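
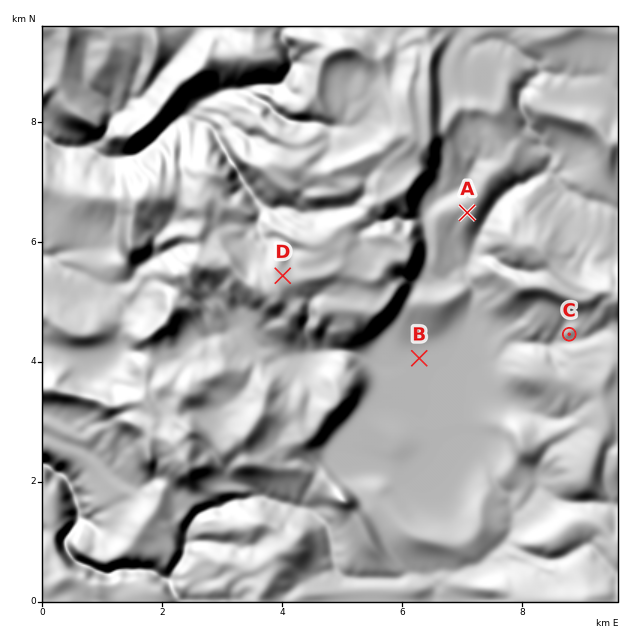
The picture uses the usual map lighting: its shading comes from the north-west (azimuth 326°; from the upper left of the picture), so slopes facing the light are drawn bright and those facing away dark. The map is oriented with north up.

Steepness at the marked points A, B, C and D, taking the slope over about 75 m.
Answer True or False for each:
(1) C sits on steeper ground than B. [True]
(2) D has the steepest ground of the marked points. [False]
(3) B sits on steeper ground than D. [False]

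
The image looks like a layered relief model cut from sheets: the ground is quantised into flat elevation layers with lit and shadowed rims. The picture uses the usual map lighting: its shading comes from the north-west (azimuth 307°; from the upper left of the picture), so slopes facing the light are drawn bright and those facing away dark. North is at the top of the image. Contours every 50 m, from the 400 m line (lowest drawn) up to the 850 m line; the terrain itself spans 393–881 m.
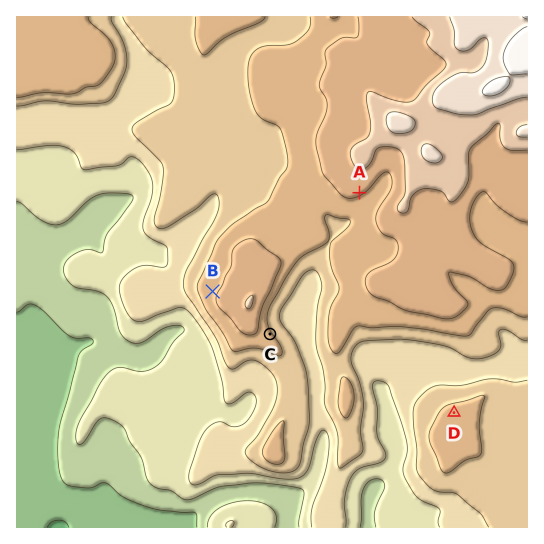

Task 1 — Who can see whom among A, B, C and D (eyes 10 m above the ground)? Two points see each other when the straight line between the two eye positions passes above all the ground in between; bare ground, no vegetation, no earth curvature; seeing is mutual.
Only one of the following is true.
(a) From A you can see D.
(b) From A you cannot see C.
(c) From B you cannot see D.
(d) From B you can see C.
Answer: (c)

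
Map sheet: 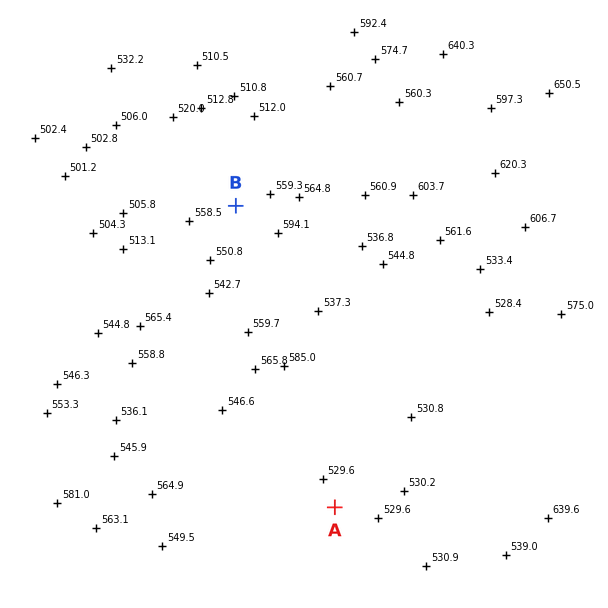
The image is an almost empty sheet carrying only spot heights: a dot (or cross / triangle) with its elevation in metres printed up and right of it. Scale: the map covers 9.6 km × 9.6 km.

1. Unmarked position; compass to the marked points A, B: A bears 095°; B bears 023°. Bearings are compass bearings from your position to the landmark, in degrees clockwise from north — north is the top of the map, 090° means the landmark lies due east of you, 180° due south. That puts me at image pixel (116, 488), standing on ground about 560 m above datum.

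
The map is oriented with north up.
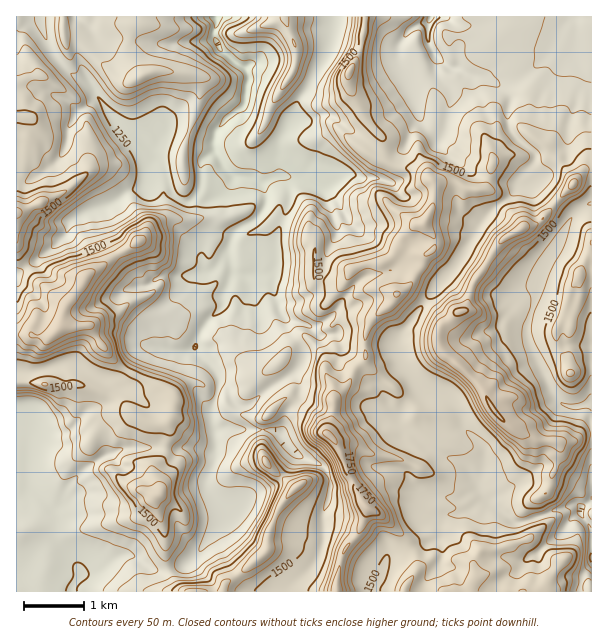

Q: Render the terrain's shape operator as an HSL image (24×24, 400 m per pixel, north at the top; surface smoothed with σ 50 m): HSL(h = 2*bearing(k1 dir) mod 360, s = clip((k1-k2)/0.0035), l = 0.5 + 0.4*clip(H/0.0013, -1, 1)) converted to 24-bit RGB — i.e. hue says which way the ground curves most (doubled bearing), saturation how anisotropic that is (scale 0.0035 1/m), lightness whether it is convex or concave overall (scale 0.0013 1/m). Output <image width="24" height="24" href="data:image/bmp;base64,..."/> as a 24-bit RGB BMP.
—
<image width="24" height="24" href="data:image/bmp;base64,Qk32BgAAAAAAADYAAAAoAAAAGAAAABgAAAABABgAAAAAAMAGAAATCwAAEwsAAAAAAAAAAAAAfnuHjop9ZXOJWJCWgZKtUH+2Kf+Llj3196fm3C9zPm09X4JuIEp9//DMODNoOm+I5qmTQZGmtlqJt3d5QbG2hne63ZZ1C/xsb4FtjoN2dmhrenlfaHhBdjhHrNlOGFA1Nng13IPV9bPPVHyZIEhg/9rMKVtSUXFvb7xJTzebZ3K5036nzVWWElojsMzyjRj/jYSmbXCTi2qmo3K1rWmsUZB/7ONfLMmjSnVfHUxM/d7OT1ZtNlaCSqkz/4CCFcRiQJG7V318Tq5fjpBFVqkr+pnKCXxBwQCHgXxvgGhsYmx3X42MijFR0+WWVO66azfGd2d/PWdk7TEq3YFJJ4JxSSFg2//MZ17pXUZqf4Zwdolnf3dhlT+X/4A0WdUAAVtGhW+Flmx4UoNpgC1znu/vkti14o6GHio/n1mEajM2DGQQzOT/poH/AB68gfJjlkFzfUleX6x+c4yDc2V+XYNcQIo088W5I1KTcHWFZ2ecxViSCt5oiqoVyMxOz4NCcinRNlKCjFjmzP/cKwgUMwAB3v/MTBZ7Q5Ljaafbn02Bi2hyZmJ+dzNLZ7Q46MhvFz5odXaAZ0lvjbFovGe3omhXdaBNxbJhPrmPNUJ8FmESqW4AOgtU0tj50/jZRU6maj1FfFlRfot0hG6OWBtBgOuNouzhnb3sjz3/Zlw+bTQjZbpKaYhTkbeua1mf2c+kQC2eXj+nKoXP+tH4EH+nnbIj79pfTCw/fGdZcqqbdnaeaCxvc+yZhuGHQtJTRyMbbkodQUX/w/D8hJzFXIGzg3dQgr3Myu/jsR/UKTaetoODH4EnlC3FMpe296SbTkiVcdC8b0SRajszXRhAy/nWfdvFvziehw1lJuBRZ1YZN1MKVjwj1p4sT//WmHcvaUYukFVOgDqCgKyRuovFOJehT+t1dTWg7qGTQECCfCt42GK3z/zvWJ1lnkVPYyZhXNWuqlPoa2/o9MzzKFyszf/KMxc6clxNnJBgN3aFhLOkdpaAWWh3zWrPFs1ubisk8dSCKDk+JzV+9PfUbHoyhpI4gVRnTTR5u816o4421i3awTuAIvdH63SuyyThQYJffJOchGuqRZpzkH9sVJxyjxlM4nk+K5ag23lh6oWkBz0zcV3j99TqZbboX02KSGSBw3FrtDpNQBSkZpTT8KesQGonHHAn9kyoO5iki3J/WlKRkYJsTFGFqkGqgcRQ4EWaJ8rB5dyg2HnrCC8j8Hs+kU8XTW9dZHR9Uz+i3VNeAbgeK2bNurbg+9D0lUGVdZc1HZ9SVIBuYZZaj4BrXGp6QT18beRemJ7jdE/ywrk3yF1SJpo5EE1F/8zUQ3tnS3ZkM2x56YOWsdqBBywTU3w0WJpg+rb81+L0QTihVm1wU5hmnnOKYWmAQDauy+qoIoFqXEgu1lx9okdR7OCxHktzIl/Z/sznMpE9LmVZzdNR6YWPJ5YdDkQXSmY1MXtD99bHuEXqhHLUpX3QQLvQbFO1Jn6X7e/GWhRqjVJLM6IvkpTs36l/cUt/GlA5Vthg+sz/Ez3sJKpOtTPi/s3+sVLkKWcsK44kTk4elj8US5MiWnlKp4JhckmrO6yKrGQhLjSZk5vhffrkZBg17M91ZTfPiKbiEYs6SUwh/3GwENCGdIxFLmMw3YWmq5Lce6/LSlF7zk59LtrQnFGGinhTaY1cfnVdfW5hWkcnXlEGascAM9nfyPHlnBev3FxBf0mJSIB/I4VX/2rCn415T66NQoymnciRiDKEdGZ+TcSC0JM8QTmSy3WpS5NhhWOeomOpfDTMleXUf71qK+JFUBctg05zmsiBmVnKmBvPcbmlXp1ciLKbsKx7Hq6yw0FGdTg9cINsTGFs46+AGl1QPkWg8KKOOGZkgCpl3Lork9Fqc6uGTzyJmk6BXYiimb53nyG/e7uVlmZuXJOGlqJlpUU/LuyeTgk2z7VrQ2I5V2A/2slgSo1sDEpW9qOrHJSDPz+705qCi9eWaWSSakZzlJ99UYJplKFskEWAmZlyjI12b4VntmmnfOXkWxAuOpbLmajW0rvwn7TnutbpztLvJwFoNI5w/9LMBTJA/M/WSsZkaU1ug2qHWp+ymF9OhoJbc4lthI5qfX1xg3VzgtNzVwZFU+jGcq6agZplZoM5Z3sujKMqMwAWrKQjGzEf6/uyJD17FVdF/7aNOk5kl8uAiwiPfaWSg4OLfoR9gYR5eYJ1fIJ4nXpDhRvgRJrLhGSBmoJyrnaSbMiUkfU+ACSE/1X0n1Tzte6cST5xHCtO/uvNRUCrNvMJACearF55eoR9iH19h4KAdYiIhHOH"/>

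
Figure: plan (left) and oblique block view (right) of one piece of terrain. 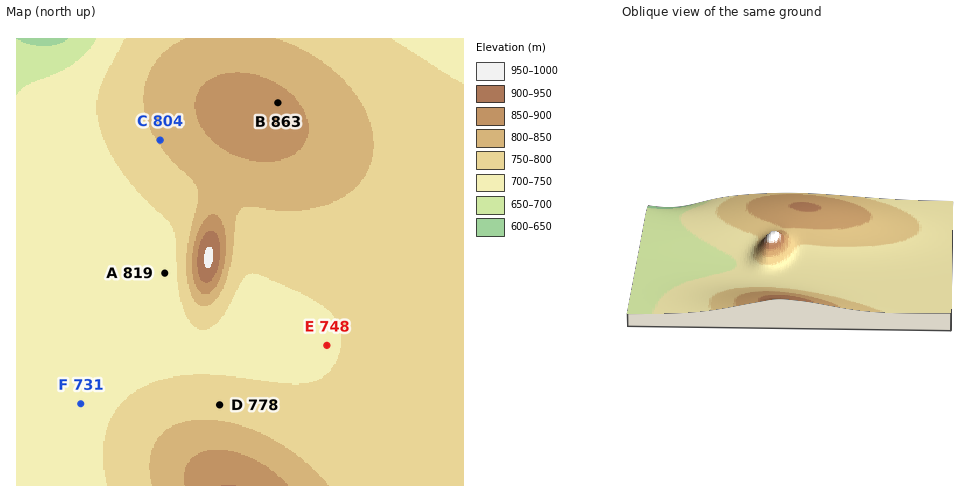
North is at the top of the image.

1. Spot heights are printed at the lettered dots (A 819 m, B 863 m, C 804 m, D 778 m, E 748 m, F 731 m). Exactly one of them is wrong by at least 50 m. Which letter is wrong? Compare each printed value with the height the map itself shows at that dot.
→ A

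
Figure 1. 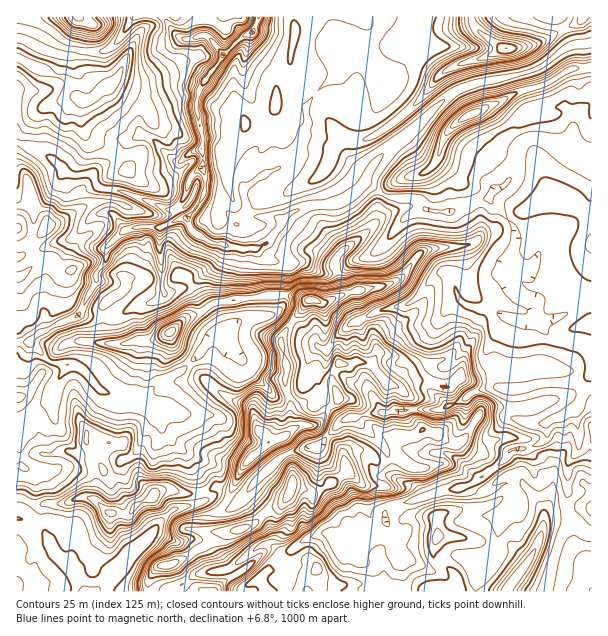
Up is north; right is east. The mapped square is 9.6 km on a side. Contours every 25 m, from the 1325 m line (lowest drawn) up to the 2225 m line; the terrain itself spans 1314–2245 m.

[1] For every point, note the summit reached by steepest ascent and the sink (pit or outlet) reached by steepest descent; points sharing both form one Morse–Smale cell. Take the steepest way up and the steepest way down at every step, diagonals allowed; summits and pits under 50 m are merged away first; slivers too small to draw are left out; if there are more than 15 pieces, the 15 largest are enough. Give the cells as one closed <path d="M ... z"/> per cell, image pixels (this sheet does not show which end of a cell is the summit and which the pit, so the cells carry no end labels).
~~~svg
<path d="M446 272l-9 4-26 26-10 5-21 3-29 14-15 14-10 12 0 12-7 13-1 8 6 10 1 9 16 18 3 0-26 26-19 4-20 8-23 22-14 18-12 12-8-2-9-9-6 0-37 13 15 17 33 4-13 13 3 3 6 21-2 2-18 4-15 10-3 6 90 0-6-14 10-9 6-11 6-5 8-1 15-12 15-6 10 1 14 15 12 3 17 17 1 22 30 0-2-31-8-9 0-12-9-19 1-11 4-4 9-2 6 0 39-14 15-2 15-6 26-18 12-14 10 0 18-6 7-9-1-10 5-5 12-4 10-7 3 1 2 18 0 21-10 15-2 46 8 18 2 20-5 3-3 6-2 18-6 16 32 0 0-288-5-1-36 18-29 2-16-4-12-10-15 0-12-2-7-6-8-22z"/><path d="M591 16l-201 0-2 5-7 5-1-10-120 0-7 16-13 6-17 16-24 36-3 20 8 28 0 56 15 5 12 17 15 0-2-27 19-14 5 10 6 30 7 5 10-8 15-6 26-1 10-3 11-6 13-13 4-13 17-20 24-18 42-40 21-8 41-8 19-6 14-8 21-16 22-3z"/><path d="M201 169l-9 7-8 22-10 12-7 0-48-20-4 2-3 21 14 17-20 18 0 12-10 15 0 9-16 27 3 3 13 4 17 0 24-12 16-4 12-8 20-6 28-20 7-8 3-11 4-3 23 3 0 68 19-1 9-4 5-7 4-41 15-2 18 10 19-1 12-9 21-8 13-11 19-25 22-9-9-10-27-1-24-16-13 14-11 6-10 3-26 1-15 6-10 8-7-5-6-30-5-10-19 14 3 26-13 2-8-7-7-11-15-5 1-20z"/><path d="M164 16l-29 0-15 23-9 9-10 4-15 0-24-4-27-16-18-4-1 113 34 16 15 15 6 3 22-1 14-11 21-23 13-6 15 8 20 20 4 0 11-10 10-2 3-12-5-13-3-23 6-18 14-16 7-14-17-18-12 2-15-1-7-7z"/><path d="M279 313l-19 5-11 0-33 13-6 5-11 18-16 16-16 8-21 16-12 2 20 21 10 17 22 19 2 11 10 12 4 22 2 2 9-1 12 11 9-4 22-26 23-22 20-8 19-4 26-26-3 0-16-18-1-9-6-10 1-8 7-13 0-12-6-2-15-12-11-12z"/><path d="M591 43l-22 3-21 16-14 8-19 6-41 8-21 8-77 69-10 21 20 14 15 3 16 0 9 11 23 2 13-7 8 0 7-5 9-1 11-11 7-2 10-12 4-25 4-6 6-5 18 2 45 22z"/><path d="M488 198l-18 7-8 0-13 7-20-2-15 2-12 9-24 29-12 8-15 4-12 9-19 1-18-10-15 2-4 41-7 7 18 12 11 12 15 12 7 1 9-11 15-14 29-14 21-3 10-5 26-26 9-4 6 6 8 22 7 6 12 2 15 0 12 10 16 4 15-2-2-15-14-9-10-9-6-12 0-8 6-7 5-17-2-16z"/><path d="M227 246l-3 0-7 18-32 24-20 6-12 8-16 4-24 12-17 0-16-5-8 6-33 13-9 10 18 19 27 5 6 2 16 19 8 5 17 5 24-3 21-16 16-8 16-16 13-20 21-10 15-5 4-4-4-27 2-39z"/><path d="M17 142l-1 199 14 1 9-10 33-13 8-7 6-15 10-13 0-9 10-15 0-12 20-18-14-17 4-23-15-2-5-5-4-9-21 1-6-3-15-15z"/><path d="M537 138l-9 0-6 5-5 12 0 10-3 9-10 12-7 2-9 10 16 15 12 18 0 12-5 17-6 7 0 8 6 12 10 9 14 9 1 13 4 4 5 0 47-20 0-140z"/><path d="M29 342l-13 0 0 155 10 3 8-12 0-9-5-10 25 1 5-2 12 0 10 4 11 0 9 6 9 2 5-6 6-13 10-4 5-5 18-35-20-21-12 1-23-7-18-22-6-2-27-5z"/><path d="M575 409l-12 7-12 4-5 5 1 10-7 9-18 6-10 0-12 14-24 16 0 6 6 6 10-2 15-8 7 10 0 6-14 23-4 30-18 16-1 25 83-1 6-16 2-18 3-6 5-3-2-20-8-18 2-46 10-15 0-21z"/><path d="M476 481l-17 7-15 2-39 14-6 0-9 2-4 4-1 11 9 19 0 12 8 9 1 26 2 5 71-1 2-24 18-16 4-30 14-23 0-6-7-10-15 8-10 2-6-6z"/><path d="M155 420l-9 9-10 23-5 5-10 4-6 13-5 6-9-2-9-6-11 0-10-4-12 0-5 2-25-1 5 10 0 9-8 12 6 4 10 1 23-1 15-6 9 0 7 2 12 12 8 2 13 0 9-10 15-8 17 16 3-2 28-8 3-2-4-15-2-9-10-12-2-11-22-19z"/><path d="M153 496l-15 8-9 10-21-2-12-12-7-2-9 0-15 6-23 1-6 0-9-5-8 18 11 10 14 4 8 19 22 19 10 20 2 2 9 0 13-13 2-6 40-36 7-12 12-12z"/>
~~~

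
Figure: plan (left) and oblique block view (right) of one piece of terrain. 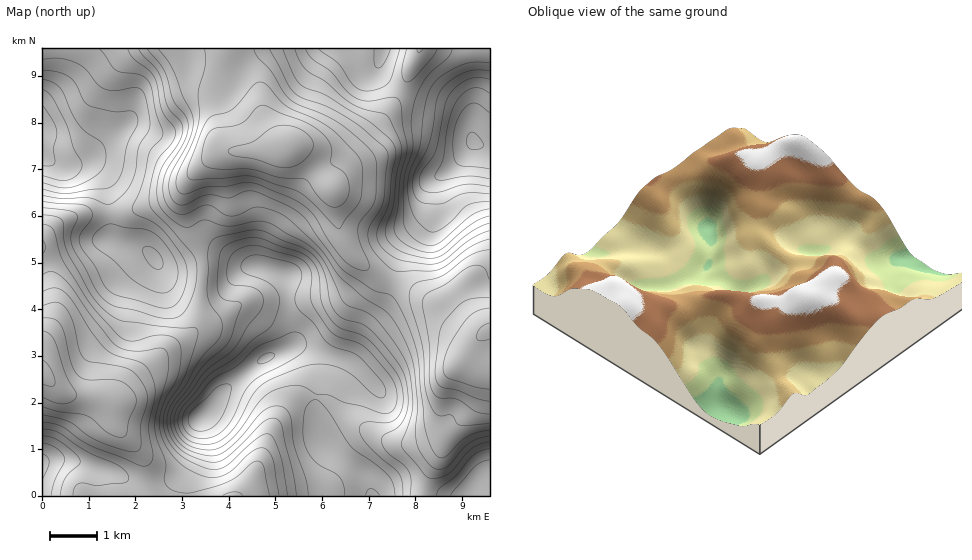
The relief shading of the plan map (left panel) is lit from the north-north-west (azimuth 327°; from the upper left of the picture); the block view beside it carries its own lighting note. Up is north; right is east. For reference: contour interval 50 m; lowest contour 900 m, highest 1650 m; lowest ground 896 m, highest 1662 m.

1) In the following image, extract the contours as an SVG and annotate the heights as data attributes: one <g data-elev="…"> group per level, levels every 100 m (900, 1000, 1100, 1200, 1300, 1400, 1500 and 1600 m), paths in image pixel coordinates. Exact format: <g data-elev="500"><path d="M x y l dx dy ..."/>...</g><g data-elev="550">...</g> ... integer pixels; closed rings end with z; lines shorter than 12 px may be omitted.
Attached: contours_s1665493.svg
<g data-elev="900"><path d="M471 149l-4-3-1-5 2-7 4-2 6 4 6 9-4 4z"/></g><g data-elev="1000"><path d="M200 431l-6-1-4-5-2-5 2-7 26-26 7-3 7 1 1 3-1 7-9 23-9 10z"/><path d="M260 364l-2-3 4-6 7-2 5 1 0 3-3 3z"/><path d="M489 179l-21-3-28 4-4-1-1-2 8-18 5-36 9-22 8-9 8-4 8 0 8 5"/><path d="M43 89l9 7 11 21 5 12 5 19 8 13 1 4-5 10-9 5-9 0-16-4"/></g><g data-elev="1100"><path d="M365 495l3-5 2-2 5 2 5 5"/><path d="M201 444l-11-3-9-8-3-11 2-12 28-34 26-17 19-19 17-13 5-8 4-13 0-9-4-8-10-8-21-8-3-5 1-6 6-5 9-2 38 9 4 4 3 6-1 7-6 16 0 6 3 6 15 14 10 15 5 6 7 3 19 6 8 6 20 23 4 7-1 6-3 3-6-2-23-21-15-8-17-3-16 2-30 12-13 7-9 10-14 26-11 14-13 8z"/><path d="M157 269l-6-3-6-7-2-7 2-5 4-1 4 2 8 8 2 6 0 4-3 3z"/><path d="M489 194l-23-1-8 2-15 8-17 1-5-2-5-4-3-6-1-8 3-13 15-29 6-41 5-12 10-9 14-8 12-2 12 1"/><path d="M43 70l16 2 11 6 6 7 8 16 5 5 25 6 18-1 5 4 1 6-2 6-9 18-6 28-3 7-5 6-7 3-16 1-23 4-9-1-15-4"/></g><g data-elev="1200"><path d="M308 495l-2-16-12-35-3-27-3-6-5-4-9-1-10 4-30 34-11 8-8 4-14-2-15-5-9-9-6-12 0-12 5-12 12-15 14-22 23-20 7-11 9-32-2-2-14-2-6-5-2-11 1-21 2-9 3-6 6-5 12-4 10-2 10 1 38 14 10 5 5 6 4 7 3 32 10 17 9 9 19 6 9 5 10 11 18 23 5 9 2 13 0 11-4 9-4 5-6 2-24 0-5 3-1 5 3 7 6 8 31 28 3 8 1 14"/><path d="M451 495l24-29 7-4 7-2"/><path d="M489 209l-9 2-8 4-30 26-9 4-8 0-8-4-9-8-4-8-1-41 2-12 8-24-2-27 3-19 5-11 6-12 7-8 16-13 4-9"/><path d="M99 49l16 21 6 2 21 4 6 4 3 7 4 23 7 20 1 5-14 17-6 30-11 28 4 4 15 7 11 8 22 30 3 9 0 10-3 12-5 11-7 6-9 1-45-12-8-4-6-7-9-18-12-17-3-7 0-9 12-16 0-5-1-3-4-4-6-2-38-3"/><path d="M400 49l-8 26-3 7-9 6-13 3-7-1-6-4-16-22-19-15"/></g><g data-elev="1300"><path d="M287 495l-7-39-6-17-5-5-5 0-6 3-29 27-11 5-10 0-14-6-11-6-9-7-5-8-4-10-2-9 1-8 5-13 12-17 5-11 11-35 0-9-3-2-18 0-52-7-7-2-8-5-9-8-8-10-23-41-5-13 0-17-2-5-6-3-13-2"/><path d="M43 443l14 5 5 5 3 5-2 6-9 17-3 14"/><path d="M489 223l-17 8-27 22-9 5-10 0-16-3-9-4-9-5-5-7-2-8 8-25 3-30 6-26-2-10-10-20-6-6-19-5-13-5-26-22-17-10-9-10-5-13"/><path d="M138 49l4 5 16 18 4 9 5 25 13 15 3 6-3 13-17 25-5 14-1 20 3 7 5 7 12 10 9 4 5 0 9-6 5-1 23 6 27-5 12 1 38 21 12 9 9 14 18 36 5 4 18 6 8 6 18 22 12 20 5 16 3 30-3 12-9 27 3 6 22 25 9 2 11-3 7-5 18-21 8-4 10-3"/></g><g data-elev="1400"><path d="M269 495l-5-28-2-4-4-2-7 2-18 16-19 8-27 6-11-2-8-4-4-7 1-18-8-24-2-13 2-14 11-37 1-14-2-8-5-4-27 3-10-1-8-4-6-6-18-22-28-38-12-8-5 0-5 3"/><path d="M43 429l9 1 7 3 28 19 33 14 8 10 0 5-5 2-26 3-14-3-4 1-5 4-1 7"/><path d="M43 253l2-6-2-7"/><path d="M489 239l-18 8-25 19-9 4-39 1-5-1-5-4-15-16-4-8-1-7 2-9 10-16 4-10 4-42-1-8-25-22-15-11-19-10-25-9-8-5-7-8-19-36"/><path d="M158 49l15 21 10 26 9 17 1 7 0 9-4 11-19 38-1 13 4 10 5 3 6 1 22-10 7 0 16 3 14-6 8-1 32 12 15 9 9 8 10 16 25 34 31 20 17 5 8 10 11 22 8 24 8 76 5 17 6 11 4 3 5-1 21-20 11-4 12-3"/></g><g data-elev="1500"><path d="M43 415l26 7 19 14 14 7 23 8 11 1 3-2 2-4 0-22 7-25-1-7-4-7-6-9-6-6-10-3-32-5-6-4-4-10-7-29-8-13-9-4-12 4"/><path d="M489 280l-3-10-4-3-5-2-6 1-8 4-18 14-18 10-3 3-2 6 7 43 1 35 3 12 6 5 18 1 18 12 14 3"/><path d="M337 228l3 0 20-27 2-8 1-22-2-8-3-7-24-25-16-11-32-14-18-20-7-4-7 3-22 25-19 6-5 3-6 10-13 36-2 8 2 5 6 2 55-4 42 13 8 4 9 6z"/></g><g data-elev="1600"><path d="M43 397l12 6 9 1 9-3 4-6-11-21-12-34-4-6-7-3"/><path d="M489 308l-14 4-10 10-16 25-5 12-1 9 2 7 4 4 26 8 14 2"/><path d="M281 168l10-1 8-3 8-7 6-8 0-6-3-6-6-6-7-3-12-3-10 2-21 14-21 6-5 3 1 4 5 2 21 3z"/></g>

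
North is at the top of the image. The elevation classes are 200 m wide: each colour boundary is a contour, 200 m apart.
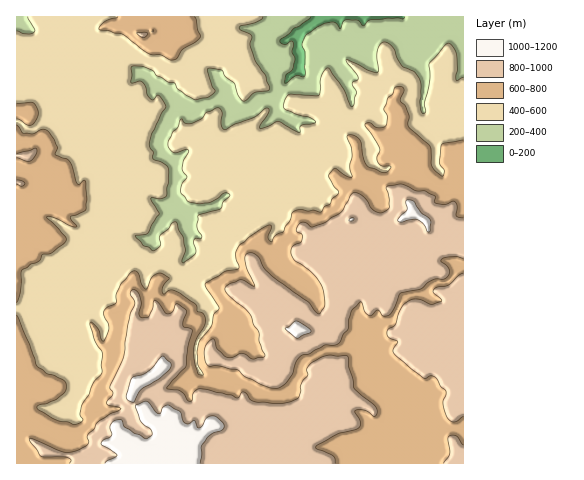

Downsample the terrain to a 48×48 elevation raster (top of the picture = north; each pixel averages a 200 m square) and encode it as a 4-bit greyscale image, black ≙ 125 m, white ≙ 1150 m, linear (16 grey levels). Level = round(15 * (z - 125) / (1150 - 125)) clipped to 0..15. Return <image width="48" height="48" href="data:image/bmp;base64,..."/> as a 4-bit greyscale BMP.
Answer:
<image width="48" height="48" href="data:image/bmp;base64,Qk32BAAAAAAAAHYAAAAoAAAAMAAAADAAAAABAAQAAAAAAIAEAAATCwAAEwsAABAAAAAAAAAAAAAAABEREQAiIiIAMzMzAERERABVVVUAZmZmAHd3dwCIiIgAmZmZAKqqqgC7u7sAzMzMAN3d3QDu7u4A////AJiZmqu83u7u/+3Lu7u6qquqqZmZmZmaqomqqavM3u7u7+3Lu7u7uqqqmZmZmZmZqoqpmIq97u3e7+7cvMzMu7qqmZmZmZmaqpmZiIms3dze7u3dzMzMzMu6qqmZmZmaqoiId3ib3b3u7d3dzMzMy7u7qqqpmZmaqoh3dneJq83d3czMy7zMzMu7uqqqmZmaqod3dmeJq93MzKvMu7qqqru7uqqpmZqaqpiHd2eJrNy7upu6qqiIiau7uqqZmZqqqpiId2Z5rN3bqYmIiImrqau7uqmZmaqqqph3d2Z4rN3duoeIiKu7upq7uqmZmqqqqoh3ZmZnm83d25eaqru7u5q7uqmZmqqqqod2ZmZ3iszNzJiqqqqqu6mqqpmZqqqrqodmVVZ3iszMzJeqmZmqvMupmZmZqqq7qodlVWZ3iczMy6eamZmrzNy7qZmaqqq6qnZVVWd3ibu8y6l5mJq83d3Lupmaqqu6qnZVVWd3iaq7u5h4iJrMzcurupqqqrqqqnZlVVZniamqmpdniavMzLqquqqqqqqqqnZlVVVmeKmZmXZnmry8y6qqy6qqqqqqqnZmVVVVaKiIdmZ4q8u8uqqry6qrqqqqqnZmVVVVZ4d4ZVZ4mqrLqZmry7u7qqqqqnZmVVVVVnZnZVZmeJu5mZq8y6u7qqqqqnd2ZVZVVVVVVVVVZ5uoiavMu6u7uqqqqoh3ZmVVRVRERERFV5qYmrvLuqu8u6qqqoiId2ZVRUREREREVomHiavMu7u8y7u7qpmZh2ZVREREREREVWeHiavMy7u8u7zLqpmId3ZVRVRERDREVVZ3aKqrzMzMzM3bu4h3d3ZlVVVEQzREVVVWZ4iJvMu7zd3Lqod4iIdlVVVEQzREREVVVmZ3m7qavNy6qoiIiIdlVVREQ0RERERVVVVmibqZvMupmZmZmHdVVEREREVUREVVVVVmeZiJu6qZiamZmHdVVVVVQ0RVVVVVVVZniHiIiZmXiZmIiGZlVVVVQ0VVVVVVVWZ3d4h3d4h3iaqYd2ZmVVVEM0VVZmZVVmZnZ3d3d3h3iKqYdmZmZVVDREVWZmZlVmVmZnZ3iIl3iYiYdmZmZVVDRVVVVVVmZlVmZ3Z4mZhnd3d3ZmZmZlVDRFVVRVVWZUVlZ2Z4mXZmZndmZmZmZmVDNERVRFVEQ0RWZWd3iGVVZnh2ZmVWZmVEMzNFMiNDNEVmZVZniGRWZndlVVVVVVVEMjMzIjIyNVVWZEVnh1RWZWZlVVVVVVVEM0VDI1MyJERFVEVnd1RWZWZVZlVVVEQzNWZTNFVTIiJFVEVmd2RWVGZlZmVVVUQ0VWVDRVVDIRJFM0VVZVNGVGZlZmZmVERFZmVEVVVDIRI0NERFVDNFVGZmVmZmVVVmd1VVVVQyIRIzNDNFQzNFVFVWZmZmVWeId2VVVVQyIRIyNDNFQyM0Q1VVVmZmZomYiIdmVVQyERIjIzI0MiMzQ0RFVVZneJqpmHdlVEMyIREiIyIjIiIjMzRVVVVneImph3dVRERDMiERERERESIiMw=="/>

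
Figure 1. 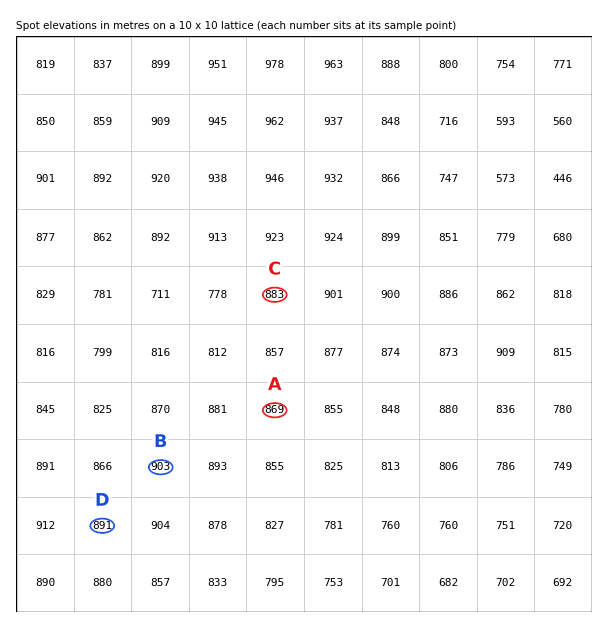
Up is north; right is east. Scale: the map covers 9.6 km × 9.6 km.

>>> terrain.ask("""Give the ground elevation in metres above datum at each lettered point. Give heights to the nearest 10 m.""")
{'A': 870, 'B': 900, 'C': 880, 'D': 890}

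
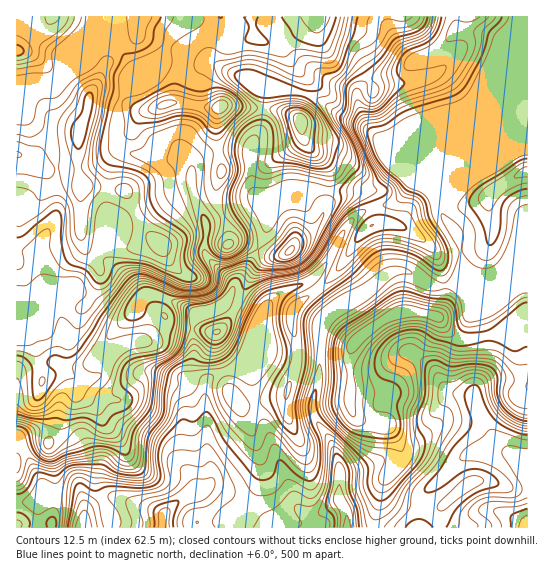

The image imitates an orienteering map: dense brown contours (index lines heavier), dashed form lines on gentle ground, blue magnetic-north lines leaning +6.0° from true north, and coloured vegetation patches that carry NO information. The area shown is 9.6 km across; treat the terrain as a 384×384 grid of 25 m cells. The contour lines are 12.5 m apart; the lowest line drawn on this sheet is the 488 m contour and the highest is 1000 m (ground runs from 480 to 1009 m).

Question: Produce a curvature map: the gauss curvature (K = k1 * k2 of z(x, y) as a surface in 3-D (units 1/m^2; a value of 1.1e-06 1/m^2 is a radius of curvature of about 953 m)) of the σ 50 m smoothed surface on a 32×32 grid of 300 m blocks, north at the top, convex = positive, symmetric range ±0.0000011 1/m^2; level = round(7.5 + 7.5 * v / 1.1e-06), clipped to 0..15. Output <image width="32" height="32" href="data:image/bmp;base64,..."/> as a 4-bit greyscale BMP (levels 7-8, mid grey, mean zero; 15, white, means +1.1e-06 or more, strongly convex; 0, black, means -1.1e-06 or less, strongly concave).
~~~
<image width="32" height="32" href="data:image/bmp;base64,Qk12AgAAAAAAAHYAAAAoAAAAIAAAACAAAAABAAQAAAAAAAACAAATCwAAEwsAABAAAAAAAAAAAAAAABEREQAiIiIAMzMzAERERABVVVUAZmZmAHd3dwCIiIgAmZmZAKqqqgC7u7sAzMzMAN3d3QDu7u4A////AIaYiIiHiHiHeHl3d4d3eHh4d4d3eHh3d3h3h3d3h4h3eHh3h3d4h3d3h3iHiIeHh4hZd4h3d4d4d4iXeId3iHdol3iJiId3d4iIh3eHeHd4iYd4d4iHd4iIhod3d3h3h5V3iHeHeIh3h4aYeYh3d3dpeHeIh4d4d4eHiId4eIeJeHeHeIh3iHeIiIh4h4eHmIh3eHhpiHeIiHh3eIeHmGeHh4d3aGd2eId3d4h2h3d3eHh3h4pnl3iHd5h4h3d3eHiHh3h4ZqiHiId4d4iGh4iIeIeIiJh2iIeIeHiHqIiId4h3iIRXN2l4d4iHeHZ4d3d4iXiYv3pnhneHd3hnd3eHd3dneGcYZ6pnh4iIh3d3d3d3d4h4n0ach4eIiId4d4iIh4d4hnh4iGeId4d4h4d4h3iHeHh3d3d4h3eIh4d4h3d3h4h3eIh3eHd2d3d4eId4h4h3h3iHiId4aId3eHd3d3h3d3iJZ3iHd3h4h3iJh3d4h3eIZ4h4mIiYeIiId4d4iHeIh2eIiHeJh4iIiIeIeHiHeIiId3ynWHeIh3iIh4eId4l1u1VoV4WniId3iHeHmHiHeGeId3d4l3iHeIh3d3aIh3d4iIh3d3iIiIh4h4iId3eIeHeHiIeIl3iHeHeHd3h3h3d4d4h3h4d4d4eIh3eHh3h4eHeIh3eJeHh3"/>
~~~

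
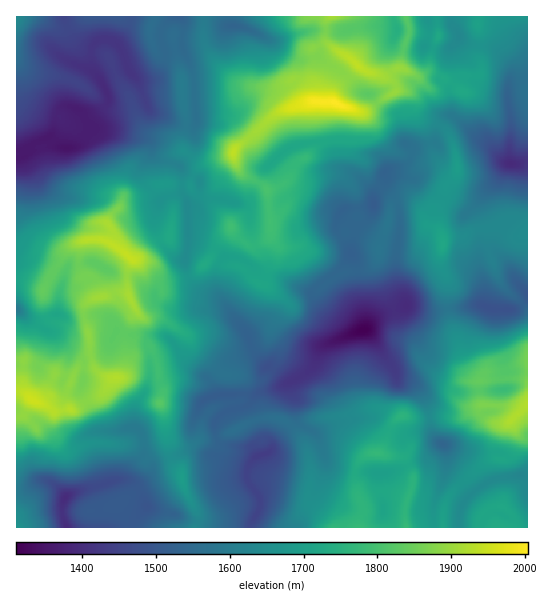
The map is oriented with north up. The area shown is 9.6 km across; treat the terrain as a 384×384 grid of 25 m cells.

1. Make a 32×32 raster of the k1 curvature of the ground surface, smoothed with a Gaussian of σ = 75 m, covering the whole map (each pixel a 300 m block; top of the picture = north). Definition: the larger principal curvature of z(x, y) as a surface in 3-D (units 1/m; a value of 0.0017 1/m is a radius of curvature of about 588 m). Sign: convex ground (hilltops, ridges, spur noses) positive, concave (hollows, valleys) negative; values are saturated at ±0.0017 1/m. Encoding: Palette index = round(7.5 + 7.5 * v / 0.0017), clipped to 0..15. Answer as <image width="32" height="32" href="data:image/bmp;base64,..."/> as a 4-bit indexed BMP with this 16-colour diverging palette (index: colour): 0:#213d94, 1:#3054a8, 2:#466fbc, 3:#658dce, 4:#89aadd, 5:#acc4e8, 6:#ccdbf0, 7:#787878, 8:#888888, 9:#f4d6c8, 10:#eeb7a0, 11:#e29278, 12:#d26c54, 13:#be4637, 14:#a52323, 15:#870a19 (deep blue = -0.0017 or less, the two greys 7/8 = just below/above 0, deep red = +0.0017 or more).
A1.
<image width="32" height="32" href="data:image/bmp;base64,Qk12AgAAAAAAAHYAAAAoAAAAIAAAACAAAAABAAQAAAAAAAACAAATCwAAEwsAABAAAAAAAAAAlD0hAKhUMAC8b0YAzo1lAN2qiQDoxKwA8NvMAHh4eACIiIgAyNb0AKC37gB4kuIAVGzSADdGvgAjI6UAGQqHAJqLuZiIjZmHqpqah9fIuYqberqYaN2Jp3uYm4jYuZu4iZeYmYn3eYiKqJuZ2YyIqZibl2ib+ImJiceMZ9qJupiIvKqrjMd5d2rHndzJiJurrLisyp68q4d9mJmpqUaZrrvKeHWPenvt7LqIfcvdz/ys3/2J74eoiqeru8/7m8y+2oie2r+IiJlnqZq3mJupWaerjO68p6u6iIeZhnqsy6nLqcecqpmIl6mZmpise63KqHjnirermYuoZ4mbyYqZnZl4+Iu726h5upmGbJmsp3ieadePumeXiJ+YiIpYu3Zov6vNzHyId5vrmneYV9uHvK26qLqdqnm6qIm7p3rLmcd42Yae+366iau7mbq62IuZie+7/quYucq63IipqfmImqma68h9iK6bqaeIqYzauYmpmt/YfJe9m6p3eYucp4mqiId4+nqZl3yLtnp6u6uZqZe9y9u7uKneubqpmJe8mZlomJm5iXu/tZymepaIr6lXeIaIm4vKz7l62quLiX+JeYiIhnmap8z9h4d5yGqeeKmZmHeMeMaYn9mZr+mrmYu5iHeamnjYmnrP//76mpnMiYib2MmI2IzdqJmnjt3Mu3mquomnmsi8uNuYjv3/qqyIqHibiMmKt5htmfx41peamIWJh3nJjIinXL2KlvjnqYipqamqyYyGiayceZf4yLmI"/>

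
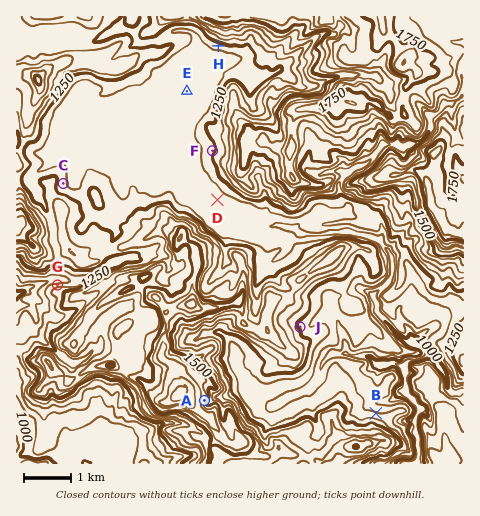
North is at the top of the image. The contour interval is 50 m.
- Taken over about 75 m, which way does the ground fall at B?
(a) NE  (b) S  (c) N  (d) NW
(c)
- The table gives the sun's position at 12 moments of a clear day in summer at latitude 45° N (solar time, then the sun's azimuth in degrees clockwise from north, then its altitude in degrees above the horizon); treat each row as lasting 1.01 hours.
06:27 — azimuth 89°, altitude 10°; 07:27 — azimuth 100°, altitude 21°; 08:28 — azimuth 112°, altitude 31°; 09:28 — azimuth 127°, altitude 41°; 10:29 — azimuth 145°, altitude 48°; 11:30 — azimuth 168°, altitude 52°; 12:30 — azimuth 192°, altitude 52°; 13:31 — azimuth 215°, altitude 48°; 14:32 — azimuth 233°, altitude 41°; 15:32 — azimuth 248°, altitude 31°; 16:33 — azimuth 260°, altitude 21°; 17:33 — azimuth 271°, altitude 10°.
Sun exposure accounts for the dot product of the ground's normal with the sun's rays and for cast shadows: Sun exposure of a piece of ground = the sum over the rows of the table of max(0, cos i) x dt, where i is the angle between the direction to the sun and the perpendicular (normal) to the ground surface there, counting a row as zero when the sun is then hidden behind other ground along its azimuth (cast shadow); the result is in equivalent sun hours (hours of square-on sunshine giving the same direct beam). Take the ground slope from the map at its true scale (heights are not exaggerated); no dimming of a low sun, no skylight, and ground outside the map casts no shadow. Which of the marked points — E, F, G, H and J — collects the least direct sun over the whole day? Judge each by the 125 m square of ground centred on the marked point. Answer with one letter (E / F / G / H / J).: G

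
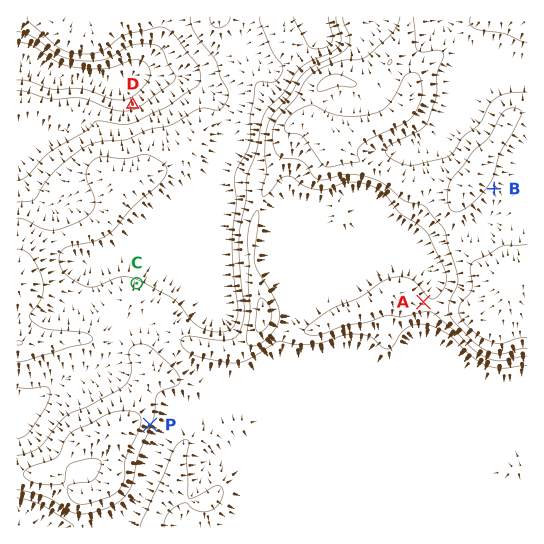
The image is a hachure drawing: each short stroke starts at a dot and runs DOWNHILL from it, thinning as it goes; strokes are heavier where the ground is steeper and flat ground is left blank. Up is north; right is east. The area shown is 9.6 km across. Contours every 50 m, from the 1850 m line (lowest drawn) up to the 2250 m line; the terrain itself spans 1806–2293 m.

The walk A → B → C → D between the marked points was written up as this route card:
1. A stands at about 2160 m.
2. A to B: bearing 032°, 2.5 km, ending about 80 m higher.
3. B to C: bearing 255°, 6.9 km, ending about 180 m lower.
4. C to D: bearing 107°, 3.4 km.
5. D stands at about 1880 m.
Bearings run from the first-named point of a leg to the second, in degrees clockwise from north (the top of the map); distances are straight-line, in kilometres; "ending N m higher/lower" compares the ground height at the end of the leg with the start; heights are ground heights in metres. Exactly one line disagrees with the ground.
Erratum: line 4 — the bearing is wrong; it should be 359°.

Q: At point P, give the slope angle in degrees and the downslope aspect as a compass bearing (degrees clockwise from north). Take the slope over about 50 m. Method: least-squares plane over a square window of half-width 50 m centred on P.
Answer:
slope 15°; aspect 109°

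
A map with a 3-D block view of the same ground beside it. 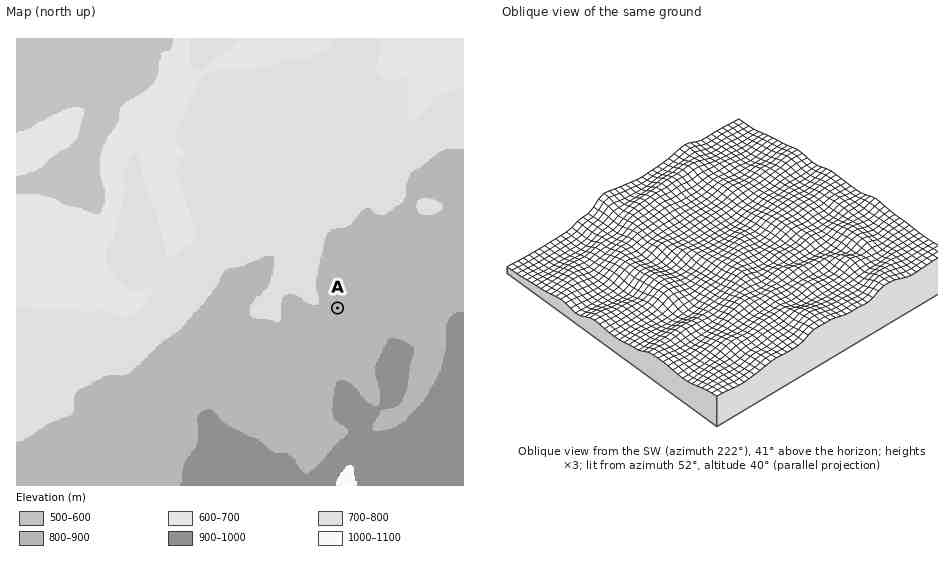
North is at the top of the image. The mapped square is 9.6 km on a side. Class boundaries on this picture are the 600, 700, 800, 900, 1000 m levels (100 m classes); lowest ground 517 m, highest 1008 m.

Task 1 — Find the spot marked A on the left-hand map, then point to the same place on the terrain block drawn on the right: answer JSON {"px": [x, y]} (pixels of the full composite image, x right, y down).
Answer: {"px": [800, 238]}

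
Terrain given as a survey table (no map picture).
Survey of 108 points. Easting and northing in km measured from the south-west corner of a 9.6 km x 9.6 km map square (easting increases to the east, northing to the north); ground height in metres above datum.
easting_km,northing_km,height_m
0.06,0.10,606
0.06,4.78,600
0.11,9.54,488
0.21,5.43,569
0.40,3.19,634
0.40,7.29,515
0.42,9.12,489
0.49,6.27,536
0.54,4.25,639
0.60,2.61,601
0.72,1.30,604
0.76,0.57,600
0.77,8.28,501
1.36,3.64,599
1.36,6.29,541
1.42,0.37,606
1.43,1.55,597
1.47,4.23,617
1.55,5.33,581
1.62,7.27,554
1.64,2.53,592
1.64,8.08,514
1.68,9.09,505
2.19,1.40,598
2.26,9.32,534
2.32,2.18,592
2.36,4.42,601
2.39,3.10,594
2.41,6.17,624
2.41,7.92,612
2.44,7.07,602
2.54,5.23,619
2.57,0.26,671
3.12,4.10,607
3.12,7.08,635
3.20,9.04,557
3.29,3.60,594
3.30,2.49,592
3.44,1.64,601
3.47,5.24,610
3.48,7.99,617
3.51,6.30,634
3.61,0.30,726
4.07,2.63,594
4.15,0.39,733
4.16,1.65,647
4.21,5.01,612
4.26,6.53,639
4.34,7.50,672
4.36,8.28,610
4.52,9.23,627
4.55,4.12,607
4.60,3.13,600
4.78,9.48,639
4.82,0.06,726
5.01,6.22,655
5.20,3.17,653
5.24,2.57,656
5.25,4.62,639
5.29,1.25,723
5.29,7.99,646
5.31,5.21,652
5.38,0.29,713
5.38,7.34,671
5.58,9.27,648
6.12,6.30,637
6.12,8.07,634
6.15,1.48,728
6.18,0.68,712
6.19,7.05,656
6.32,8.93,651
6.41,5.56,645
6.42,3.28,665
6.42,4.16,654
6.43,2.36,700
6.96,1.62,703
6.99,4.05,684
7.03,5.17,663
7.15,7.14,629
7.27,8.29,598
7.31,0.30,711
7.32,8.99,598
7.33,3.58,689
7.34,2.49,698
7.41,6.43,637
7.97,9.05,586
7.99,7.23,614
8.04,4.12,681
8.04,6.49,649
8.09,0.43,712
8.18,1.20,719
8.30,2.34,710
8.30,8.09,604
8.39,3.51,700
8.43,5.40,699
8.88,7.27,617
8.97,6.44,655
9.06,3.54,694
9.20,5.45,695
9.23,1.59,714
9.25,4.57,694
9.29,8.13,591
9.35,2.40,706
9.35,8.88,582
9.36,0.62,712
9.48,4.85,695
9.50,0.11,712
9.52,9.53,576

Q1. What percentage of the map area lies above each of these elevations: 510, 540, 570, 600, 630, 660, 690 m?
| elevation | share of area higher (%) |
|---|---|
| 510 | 97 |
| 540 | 94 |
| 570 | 90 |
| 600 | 71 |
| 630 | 51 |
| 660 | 30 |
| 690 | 19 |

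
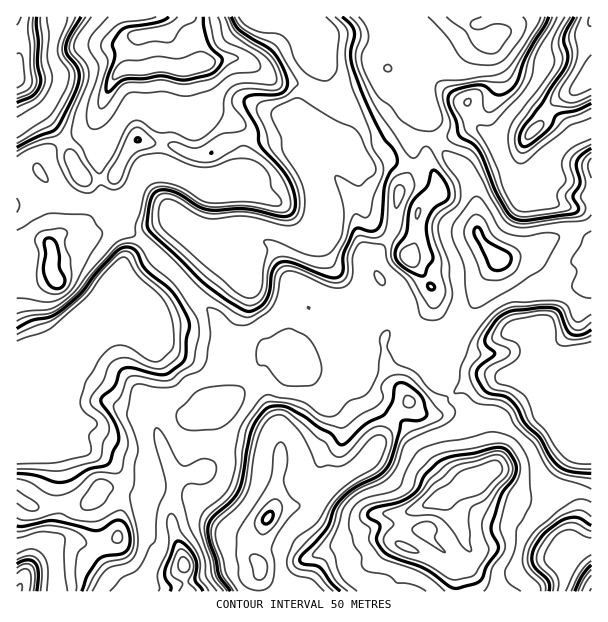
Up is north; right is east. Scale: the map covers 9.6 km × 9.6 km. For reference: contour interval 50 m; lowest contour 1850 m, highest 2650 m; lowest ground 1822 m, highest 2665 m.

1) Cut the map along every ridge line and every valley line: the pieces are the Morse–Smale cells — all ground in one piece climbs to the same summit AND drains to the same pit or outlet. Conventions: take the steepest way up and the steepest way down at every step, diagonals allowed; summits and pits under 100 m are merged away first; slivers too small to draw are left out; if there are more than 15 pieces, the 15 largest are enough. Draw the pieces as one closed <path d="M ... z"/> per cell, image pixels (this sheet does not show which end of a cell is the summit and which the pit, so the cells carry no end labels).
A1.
<path d="M384 286l0 10-5 9-14 17-7 2-1 55-27 5-22-12-11-4-15-10-12-2-8 4-9 17-14 15-15 12-12 4-7 5-3 12 2 34 2 14-12 1-18 6-4 20 0 25 12 36 0 18 4 13 70 0 2-26-6-9 0-8 16-34 11-9 15 0 15-4 21-18 28-18 18-20 16-33 15-11-17-22-7-21 0-23 5-6 6-4 8 0 0-6-4-15-14-14z"/><path d="M299 16l-111 0-1 5 5 11-4 18 6 12 0 5-21 1-8-2-10 0-8 2-25 2-8 8-16 35 0 12 5 9 0 9-5 10 2 26 5 1 10-4 12-24 10-12 28 4 24 10 14 2 39-18 25 0 11-4 18-18 7 4 35 30 10-24 1-10-3-9-15-23-12-24-1-27-9-9z"/><path d="M452 396l-23 16-9 0-10-9-3 0-13 10-16 33-18 20-28 18-21 18-15 4-15 0-11 9-16 34 0 8 6 9 0 26 136-1 1-9 12-30-2-5-9-4 0-7 8-23 37-14 16-11 15-6 16-11 0-7-6-14-3-16-7-15-8-12z"/><path d="M179 277l-29 29-7 10-9 4-17-8-13-14-4 11-10 18 0 18-5 17-8 8-21 9-7 13 0 10 13 7 11 14-1 5-12 11-6 2 29 7 24 12 14 14 1 15 3 3 18 6 9 8 16 6 3 6 4-38-17-45 7-7 44-20 6 0 7-4-2-80-8-12-22-21z"/><path d="M330 144l-14 12-9 12 11 17 4 15 0 24-7 8-18 4-37-10-20 2-6 2-16 20-5-3-7 3-6 8-20 20 10 13 22 21 10 19 15 3 44 21 12 9 2-7-3-19 2-6 15-24 6 4 18 0 21 12 8 0 8-7 14-21 0-11-12-21 0-4 18-23-18-15-8-12-9-51z"/><path d="M591 16l-195 0-4 40-4 12 18 16 20 27 11 29 22-6 14-7 7 1 15 11 29 0 17-16 5-12 12-13 18-8 16-15z"/><path d="M299 116l-8 4-7 9-6 5-11 4-25 0-39 18-14-2-24-10-28-4-10 12-12 24-15 4 2 12 6 12-2 6-11 10-38 16-7 9 2 9 16-2 34-23 12-5 17 8 15 12 12-14 10-7 9-3 23 20 18 10 16-20 11-4 15 0 37 10 18-4 7-8 0-24-4-15-11-17 23-25z"/><path d="M533 254l-35 5-11 16-12 28-19 33-13 10-11 1-2 9 4 16 10 9 8 15 9-8 22-10 20 0 18-4 12-7 7 1 21 14 5 6 6-15 20-2 0-113-14 2-18 10-8 0-10-6z"/><path d="M492 472l-4 0-14 10-15 6-14 10 12 18 6 15 1 11 8 12-3 10-5 6-12 2 4 3 1 16 134 1 1-97-10-3-16-2-18 4-24 2-15-8z"/><path d="M536 367l-15 7-18 4-20 0-22 10-9 8 14 11 8 12 7 15 3 16 6 14 0 7 5 3 14 14 15 8 24-2 18-4 9 0 16 4 1-122-20 1-6 15-5-6z"/><path d="M185 16l-169 1 0 63 10 9 11 18 24 30 15 31 8 10 16 1-2-26 5-10 0-9-5-9 0-12 16-35 8-8 12-2-1-8 5-22 9-4 18-2 14-8z"/><path d="M477 127l-9 1-18 10-6 0-6 5 4 7 21 20 7 12 6 18 0 28 10 18 14 13 33-5 9 10 10 6 8 0 18-10 12-1 2-2 0-50-22 1-12-3-22-12-8-8-6-12 0-21 6-14-33 1z"/><path d="M395 16l-95 1 9 7 9 9 1 27 12 24 15 23 3 9 0 6-11 27 28 17 27-4 18 6 3-6 0-28 8-20 0-6-16-24-18-16 4-12z"/><path d="M93 319l-12 1-34 20-15 11-6 16-10 2 0 128 16 9 16 0 9-2 29 0 11-10 4-7 21 2-1-15-14-14-24-12-29-7 6-2 12-11 1-5-11-14-13-7 1-16 6-7 21-9 8-8 5-17 0-18z"/><path d="M437 140l-9 7-1 8 11 27 0 12-15 10-5 8-2 28-7 17 23 30 1 16-14 16-13 7 0 6 3 6 7 5 27 3 6-3 13-16 19-36 6-16 12-17-13-12-8-12-2-34-8-24-26-26z"/>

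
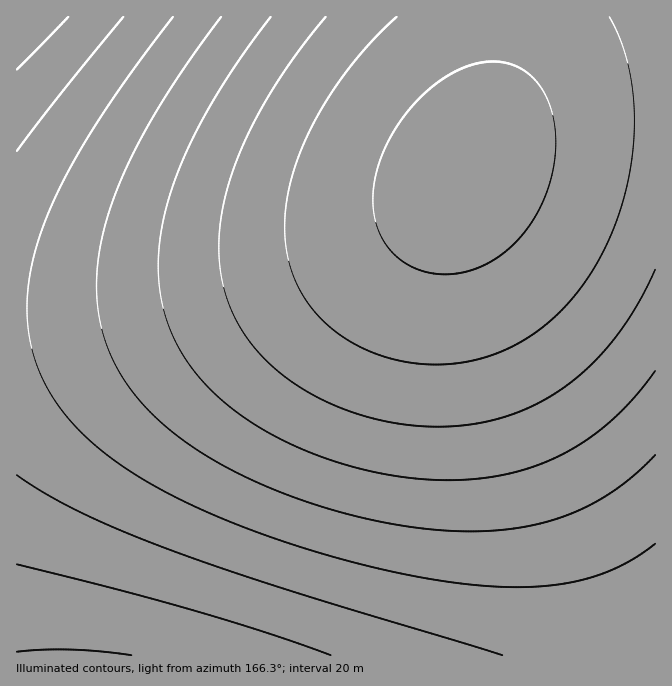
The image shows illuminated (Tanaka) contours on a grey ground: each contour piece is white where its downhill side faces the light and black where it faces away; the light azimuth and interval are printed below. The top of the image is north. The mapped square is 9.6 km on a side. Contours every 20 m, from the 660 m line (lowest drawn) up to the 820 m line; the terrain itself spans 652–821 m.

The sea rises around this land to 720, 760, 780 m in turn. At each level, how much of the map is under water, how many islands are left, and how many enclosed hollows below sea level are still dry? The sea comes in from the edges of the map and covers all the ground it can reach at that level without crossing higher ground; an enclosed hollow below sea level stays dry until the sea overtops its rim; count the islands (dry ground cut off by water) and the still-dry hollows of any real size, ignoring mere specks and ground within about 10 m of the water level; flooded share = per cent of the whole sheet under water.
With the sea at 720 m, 49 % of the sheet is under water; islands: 0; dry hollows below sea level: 0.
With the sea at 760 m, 75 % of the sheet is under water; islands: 0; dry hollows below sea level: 0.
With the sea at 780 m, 89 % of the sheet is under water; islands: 0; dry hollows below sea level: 0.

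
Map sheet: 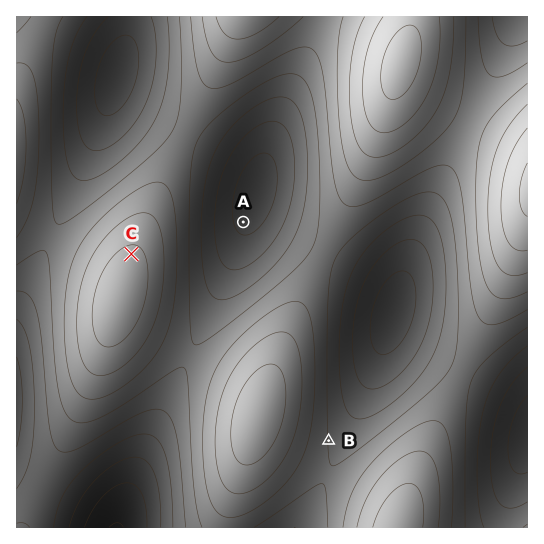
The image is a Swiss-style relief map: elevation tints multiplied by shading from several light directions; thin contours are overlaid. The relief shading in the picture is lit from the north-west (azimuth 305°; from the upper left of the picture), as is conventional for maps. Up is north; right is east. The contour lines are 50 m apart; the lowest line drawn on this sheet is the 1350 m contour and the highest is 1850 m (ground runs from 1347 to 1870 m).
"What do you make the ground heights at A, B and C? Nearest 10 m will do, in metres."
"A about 1440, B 1600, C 1760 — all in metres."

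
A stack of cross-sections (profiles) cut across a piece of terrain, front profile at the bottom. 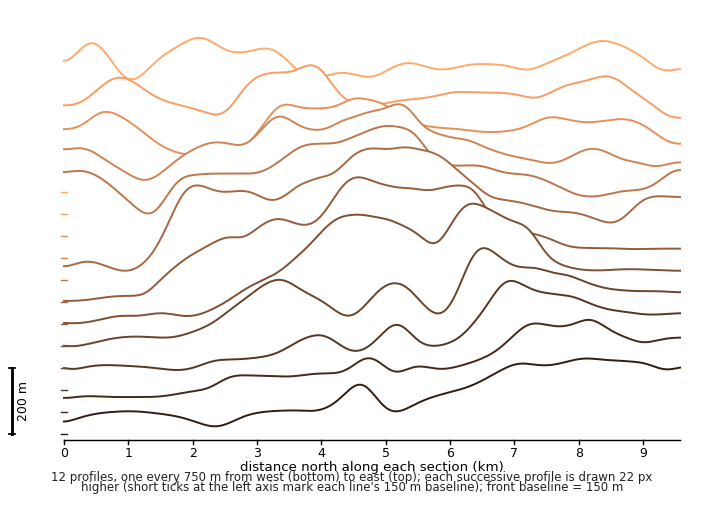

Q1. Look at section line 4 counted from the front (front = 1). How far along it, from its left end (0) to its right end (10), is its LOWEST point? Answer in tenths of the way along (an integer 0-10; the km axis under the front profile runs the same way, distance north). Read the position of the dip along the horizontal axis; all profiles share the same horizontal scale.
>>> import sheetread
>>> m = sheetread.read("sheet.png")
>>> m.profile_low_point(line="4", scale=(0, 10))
0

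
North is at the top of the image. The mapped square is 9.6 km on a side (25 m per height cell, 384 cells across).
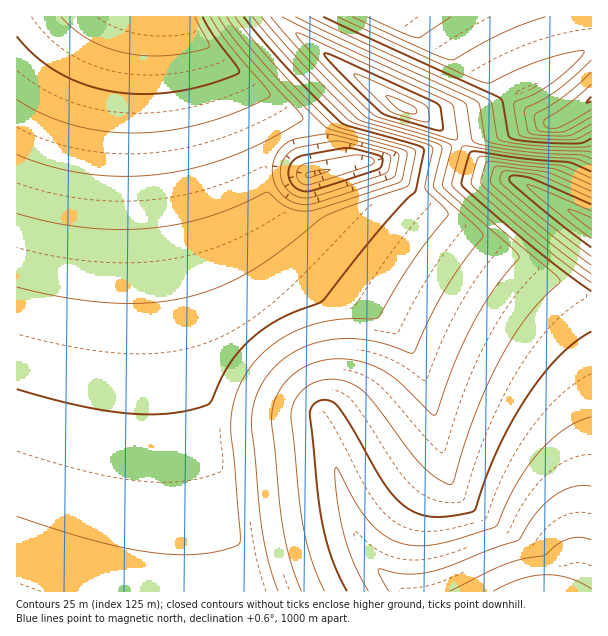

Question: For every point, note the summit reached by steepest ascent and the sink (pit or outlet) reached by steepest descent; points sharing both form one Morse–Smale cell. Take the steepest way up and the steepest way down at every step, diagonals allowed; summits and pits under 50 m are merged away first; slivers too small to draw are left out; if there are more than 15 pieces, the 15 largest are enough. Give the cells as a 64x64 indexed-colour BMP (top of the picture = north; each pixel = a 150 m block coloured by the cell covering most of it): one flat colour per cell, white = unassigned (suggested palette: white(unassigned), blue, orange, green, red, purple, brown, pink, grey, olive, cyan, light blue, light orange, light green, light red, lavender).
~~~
<image width="64" height="64" href="data:image/bmp;base64,Qk12CAAAAAAAAHYAAAAoAAAAQAAAAEAAAAABAAQAAAAAAAAIAAATCwAAEwsAABAAAAAAAAAA////ALR3HwAOf/8ALKAsACgn1gC9Z5QAS1aMAMJ34wB/f38AIr28AM++FwDox64AeLv/AIrfmACWmP8A1bDFACIiIiIiIiIiIiIREREREREREREREREREREREREREREzIiIiIiIiIiIiIhERERERERERERERERERERERERERETMiIiIiIiIiIiIiEREREREREREREREREREREREREREREyIiIiIiIiIiIiIRERERERERERERERERERERERERERETIiIiIiIiIiIiIhERERERERERERERERERERERERERERMiIiIiIiIiIiIiEREREREREREREREREREREREREREREyIiIiIiIiIiIiIRERERERERERERERERERERERERERETIiIiIiIiIiIiIhERERERERERERERERERERERERERERMiIiIiIiIiIiIiEREREREREREREREREREREREREREREyIiIiIiIiIiIiERERERERERERERERERERERERERERETIiIiIiIiIiIiIRERERERERERERERERERERERERERERMiIiIiIiIiIiIhEREREREREREREREREREREREREREREyIiIiIiIiIiIiERERERERERERERERERERERERERERETIiIiIiIiIiIiIRERERERERERERERERERERERERERERMiIiIiIiIiIiIhEREREREREREREREREREREREREREREyIiIiIiIiIiIiERERERERERERERERERERERERERERETIiIiIiIiIiIiERERERERERERERERERERERERERERETMiIiIiIiIiIiIRERERERERERERERERERERERERERERMyIiIiIiIiIiIhEREREREREREREREREREREREREREREzIiIiIiIiIiIiEREREREREREREREREREREREREREREzMiIiIiIiIiIiIREREREREREREREREREREREREREREzMyIiIiIiIiIiIhEREREREREREREREREREREREREREzMzIiIiIiIiIiIiEREREREREREREREREREREREREREzMzMiIiIiIiIiIiERERERERERERERERERERERERERMzMzMyIiIiIiIiIiIRERERERERERERERERERERERERMzMzMzIiIiIiIiIiIhERERERERERERERERERERERETMzMzMzMiIiIiIiIiIiEREREREREREREREREREREREzMzMzMzMyIiIiIiIiIiIRERERERERERERERERERETMzMzMzMzMzIiIiIiIiIiIhEREREREREREREREREREzMzMzMzMzMzMiIiIiIiIiIiERERERERERERERERERMzMzMzMzMzMzMyIiIiIiIiIiERERERERERERERERETMzMzMzMzMzMzMzIiIiIiIiIiIREREREREREREREREzMzMzMzMzMzMzMzMiIiIiIiIiIhERERERERERERERMzMzMzMzMzMzMzMzMyIiIiIiIiIiERERERERERERERMzMzMzMzMzMzMzMzNVIiIiIiIiIiIRERERERERERERMzMzMzMzMzMzMzMzVVUiIiIiIiIiIhERERERERERETMzMzMzMzMzMzMzM1VVVSIiIiIiIiIiERERERERERETMzMzMzMzMzMzMzM1VVVVIiIiIiIiIiIRERERERERETMzMzMzMzMzMzMzNVVVVVUiIiIiIiIiIhERERERERETMzMzMzMzMzMzMzVVVVVVVSIiIiIiIiIhERERERERERMzMzMzMzMzMzM1VVVVVVVVIiIiIiIiIiERERERERERMzMzMzMzMzMzM1VVVVVVVVUiIiIiIiIiIRERERERERMzMzMzMzMzMzNVVVVVVVVVViIiIiIiIiIhEREREREREzMzMzMzMzMzNVVVVVVVVVZmIiIiIiIiIiEREREREREzMzMzMzMzMzVVVVVVVVVVZmYiIiIiIiIiIRERERERETMzMzMzMzMzVVVVVVVVVWZmZiIiIiIiIiIhERERERERMzMzMzMzMzVVVVVVVVVmZmZmIiIiIiIiIiEREREREREzMzMzMzMzVVVVVVVVZmZmZmYiIiIiIiIiIRERERERETMziIiDM1VVVVVVVWZmZmZmZiIiIiIiIiIhERERERERMziIiIiIiFVVVVVWZmZmZmZmIiIiIiIiIhERERERERETOIiIiIiIiIiIVWZmZmZmZmYiIiIiIiIiERERERERERGIiIiIiIiIiIiKpmZmZmZmZiIiIiIiIiIRERERERERF3d4iIiIiIiIiqqqqqpmZmZmIiIiIiIiIhEREREREREXd3eIiIiIiIiqqqqqqqqmZmYiIiIiIiIiEREREREREXd3d3iIiIiIREREqqqqpmZmZiIiIiIiIiIRERERERERd3d3d4iIiERERERERKZmZmZmIiIiIiIiIhERERERERd3d3d3eIiERERERERESWZmZmYiIiIiIiIiERERERERd3d3d3d3hERERERERESZmWZmZiIiIiIiIiIRERERERd3d3d3d3dERERERERERJmZlmZmIiIiIiIiIhERERERd3d3d3d3RERERERERERJmZmZlmYiIiIiIiIiEREREXd3d3d3d3REREREREREREmZmZmZZiIiIiIiIiIREREXd3d3d3d0REREREREREREmZmZmZmZIiIiIiIiIiEREXd3d3d3d0RERERERERERESZmZmZmZkiIiIiIiIiIRERd3d3d3d0RERERERERERESZmZmZmZmSIiIiIiIiIhERd3d3d3dERERERERERERERJmZmZmZmZ"/>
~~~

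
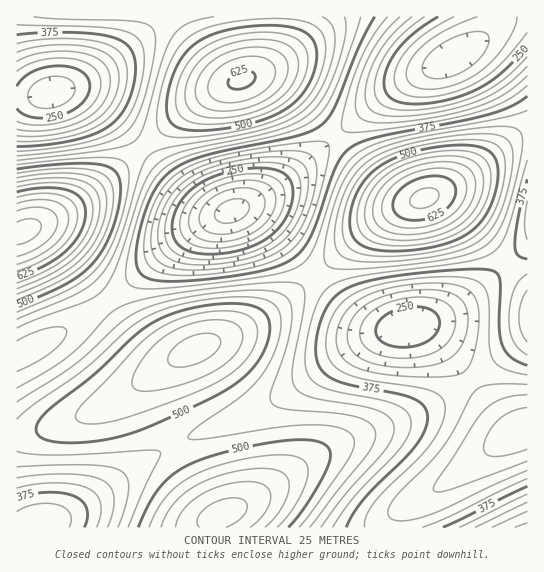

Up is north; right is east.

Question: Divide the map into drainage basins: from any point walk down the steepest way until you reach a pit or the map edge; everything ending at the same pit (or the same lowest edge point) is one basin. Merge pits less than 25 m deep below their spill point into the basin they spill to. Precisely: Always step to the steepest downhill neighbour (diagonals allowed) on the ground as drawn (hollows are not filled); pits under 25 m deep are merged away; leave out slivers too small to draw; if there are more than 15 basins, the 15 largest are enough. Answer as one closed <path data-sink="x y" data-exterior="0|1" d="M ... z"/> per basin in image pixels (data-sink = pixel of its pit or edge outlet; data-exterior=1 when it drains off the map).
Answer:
<path data-sink="407 326" data-exterior="0" d="M435 196l-10 1-14 6-34 20-87 74-31 23-21 12-63 27-20 16-4 15 10 33 35 66 12 18 9 9 9-3 31-16 73-49 76-29 32-16 32-22 58-44 0-51-75-81z"/><path data-sink="231 211" data-exterior="0" d="M263 76l-20 3-20 8-21 12-35 26-78 70-26 17-34 17 14 3 20 18 73 92 23 18 14 0 24-12 41-16 21-12 39-29 68-60 29-20 22-10-16-2-14-8-30-29-36-41-27-28-12-9z"/><path data-sink="453 58" data-exterior="0" d="M527 16l-250 0-2 25-4 13-8 13-14 10 14-1 19 8 39 37 58 63 22 15 20 1 36-17 53-42 18-7z"/><path data-sink="51 93" data-exterior="0" d="M275 16l-258 0-1 217 7-1 40-20 39-28 87-76 29-19 28-10 13-8 8-9 6-16 3-15z"/><path data-sink="525 429" data-exterior="0" d="M527 337l-82 62-39 20-76 29-73 49-39 19-5 6 0 5 314 1z"/><path data-sink="38 526" data-exterior="0" d="M158 371l-60 38-32 14-50 14 1 91 196-1 0-5 4-5-9-10-12-18-39-75-6-28z"/><path data-sink="29 350" data-exterior="0" d="M38 229l-11 0-11 5 1 202 25-5 56-22 75-48-14-1-16-11-23-26-57-73-14-14z"/><path data-sink="527 221" data-exterior="1" d="M527 135l-13 4-53 41-29 15 21 10 74 80z"/>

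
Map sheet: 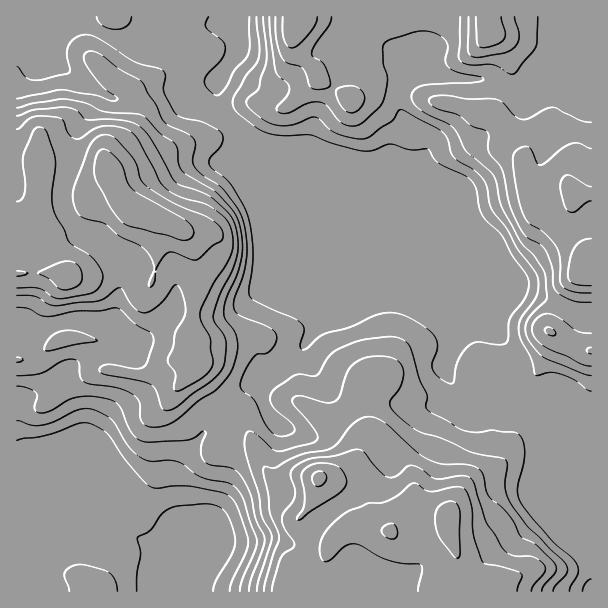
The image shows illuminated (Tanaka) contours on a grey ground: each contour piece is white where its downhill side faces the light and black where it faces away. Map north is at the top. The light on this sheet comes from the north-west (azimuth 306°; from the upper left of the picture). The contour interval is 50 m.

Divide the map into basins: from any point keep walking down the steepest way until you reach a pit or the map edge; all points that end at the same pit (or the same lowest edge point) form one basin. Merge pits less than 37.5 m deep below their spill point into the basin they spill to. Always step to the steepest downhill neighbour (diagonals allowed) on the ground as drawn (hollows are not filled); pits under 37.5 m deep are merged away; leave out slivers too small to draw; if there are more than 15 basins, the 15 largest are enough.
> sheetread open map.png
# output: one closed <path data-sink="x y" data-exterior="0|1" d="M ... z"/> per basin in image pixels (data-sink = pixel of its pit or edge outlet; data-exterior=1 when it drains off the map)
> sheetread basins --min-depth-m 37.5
<path data-sink="234 17" data-exterior="1" d="M486 16l-88 0-2 6-22 6-14 2-12-4 8 9 5 16 0 12-11 37-15-12-15-8-6-11-19-21-1-15 6-17-284 1 0 151 14 0 11-5-1 29 13 2 36 0 9-2 10-8 3-8 10 21 10 11 24 8 25 13 10 10 6 21 0 36-3 12-1 30-4 7 2 12 24 33 28 27 26 56 7 7 34-4 15 2 27 8 11 8 14 30 14 8 7-17 16-17 4 0 20 10 9 8 1 4 7-17 12-18 26-20 2-4-1-32 3-12 6-12 8-8 14-7 12-15 17-31 0-11 5-2 14-17 8-36 4-6 5-2 0-39-5-10-10-14-2-10-6 9-9 4-21 0-6-4-2-6-5-17-1-27-10-12-7-18-12-13 17-27 1-20-7-21-16-15z"/><path data-sink="180 591" data-exterior="1" d="M41 163l-11 5-14 2 1 422 479-1-2-6-8-8-26-16-12-30-2-15-23-16-10-2-16 17-7 17-14-8-14-30-11-8-27-8-15-2-34 4-10-12-23-51-28-27-24-33-2-12 4-7 1-30 3-12 0-36-6-21-14-13-21-10-24-8-10-11-10-21-3 8-10 8-9 2-48-1z"/><path data-sink="591 591" data-exterior="1" d="M555 334l-2 1 0 9-19 36-10 10-14 7-8 8-6 12-3 12 1 32-5 7-23 17-12 18-8 18 2 10 12 30 26 16 8 8 3 7 95-1 0-240-26-9z"/>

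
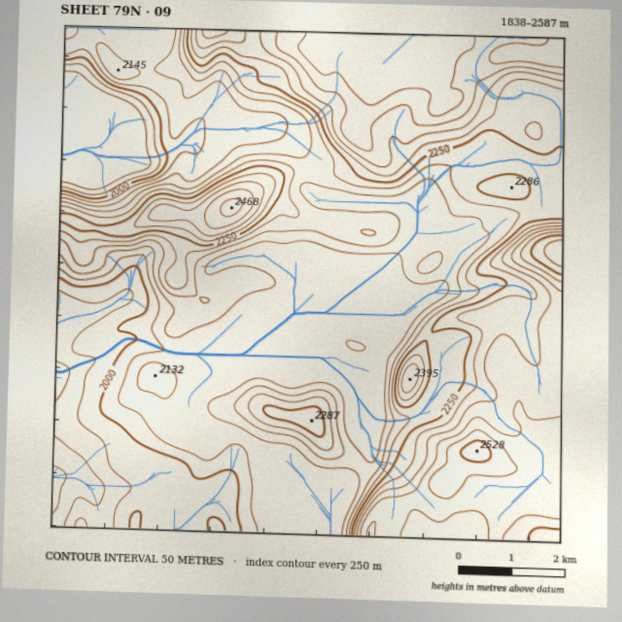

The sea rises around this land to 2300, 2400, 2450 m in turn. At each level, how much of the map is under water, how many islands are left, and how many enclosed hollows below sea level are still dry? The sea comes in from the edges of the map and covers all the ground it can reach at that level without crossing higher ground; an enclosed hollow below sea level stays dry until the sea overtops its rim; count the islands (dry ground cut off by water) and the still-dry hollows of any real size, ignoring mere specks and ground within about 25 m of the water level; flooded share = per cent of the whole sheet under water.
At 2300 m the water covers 73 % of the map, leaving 2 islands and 0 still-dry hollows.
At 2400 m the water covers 85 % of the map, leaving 1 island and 0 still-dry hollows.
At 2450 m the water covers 93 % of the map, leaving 1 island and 0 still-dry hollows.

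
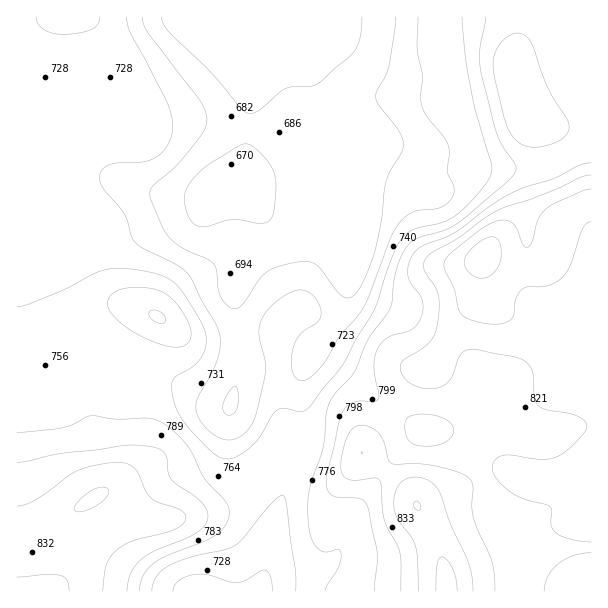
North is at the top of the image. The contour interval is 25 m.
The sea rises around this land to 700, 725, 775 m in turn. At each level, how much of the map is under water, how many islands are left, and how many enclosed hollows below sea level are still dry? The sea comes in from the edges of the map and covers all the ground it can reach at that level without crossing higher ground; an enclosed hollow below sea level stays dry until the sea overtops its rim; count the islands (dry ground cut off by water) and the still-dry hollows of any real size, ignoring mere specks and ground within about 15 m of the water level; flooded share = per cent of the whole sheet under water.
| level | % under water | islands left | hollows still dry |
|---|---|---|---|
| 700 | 17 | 0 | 0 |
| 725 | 26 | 0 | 0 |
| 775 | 57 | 1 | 0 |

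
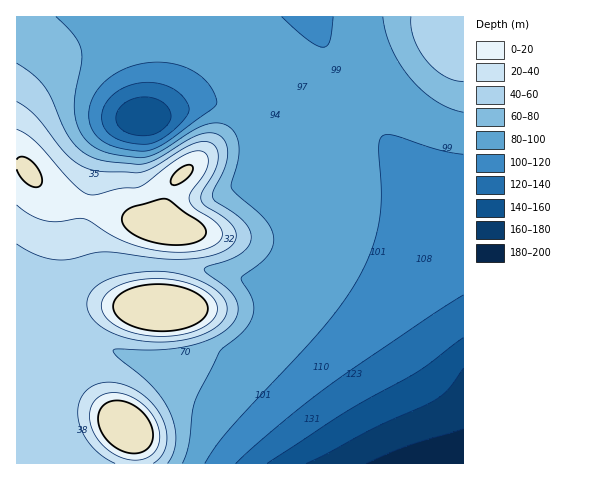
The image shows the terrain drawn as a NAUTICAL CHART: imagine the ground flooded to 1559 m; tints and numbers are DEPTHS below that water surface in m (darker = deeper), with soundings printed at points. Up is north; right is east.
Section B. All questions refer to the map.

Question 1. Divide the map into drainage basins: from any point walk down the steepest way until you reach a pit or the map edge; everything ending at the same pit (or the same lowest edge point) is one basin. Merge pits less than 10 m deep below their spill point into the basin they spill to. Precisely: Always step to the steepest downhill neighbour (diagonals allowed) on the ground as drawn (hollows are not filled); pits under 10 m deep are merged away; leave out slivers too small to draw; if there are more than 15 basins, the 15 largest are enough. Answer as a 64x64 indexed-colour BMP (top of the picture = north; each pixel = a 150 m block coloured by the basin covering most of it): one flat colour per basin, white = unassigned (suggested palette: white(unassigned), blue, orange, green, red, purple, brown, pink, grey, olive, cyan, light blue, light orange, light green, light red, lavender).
<image width="64" height="64" href="data:image/bmp;base64,Qk12CAAAAAAAAHYAAAAoAAAAQAAAAEAAAAABAAQAAAAAAAAIAAATCwAAEwsAABAAAAAAAAAA////ALR3HwAOf/8ALKAsACgn1gC9Z5QAS1aMAMJ34wB/f38AIr28AM++FwDox64AeLv/AIrfmACWmP8A1bDFABEREREREREREREREREREREREREREREREREREREREREREREREREREREREREREREREREREREREREREREREREREREREREREREREREREREREREREREREREREREREREREREREREREREREREREREREREREREREREREREREREREREREREREREREREREREREREREREREREREREREREREREREREREREREREREREREREREREREREREREREREREREREREREREREREREREREREREREREREREREREREREREREREREREREREREREREREREREREREREREREREREREREREREREREREREREREREREREREREREREREREREREREREREREREREREREREREREREREREREREREREREREREREREREREREREREREREREREREREREREREREREREREREREREREREREREREREREREREREREREREREREREREREREREREREREREREREREREREREREREREREREREREREREREREREREREREREREREREREREREREREREREREREREREREREREREREREREREREREREREREREREREREREREREREREREREREREREREREREREREREREREREREREREREREREREREREREREREREREREREREREREREREREREREREREREREREREREREREREREREREREREREREREREREREREREREREREREREREREREREREREREREREREREREREREREREREREREREREREREREREREREREREREREREREREREREREREREREREREREREREREREREREREREREREREREREREREREREREREREREREREREREREREREREREREREREREREREREREREREREREREREREREREREREREREREREREREREREREREREREREREREREREREREREREREREREREREREREREREREREREREREREREREREREREREREREREREREREREREREREREREREREREREREREREREREREREREREREREREREREREREREREREREREREREREREREREREREREREREREREREREREREREREREREREREREREREREREREREREREREREREREREREREREREREREREREREREREREREREREREREREREREREREREREREREREREREREREREREREREREREREREREREREREREREREREREREREREREREREREREREREREREREREREREREREREREREREREREREREREREREREREREREREREREREREREREREREREREREREREREREREREREREREREREREREREREREREREREREREREREREREREREREREREREREREREREREREREREREREREREREREREREREREREREREREREREREiEREREREREREREREREREREREREREREREREREREREiIiIREREREREREREREREREREREREREREREREREREiIiIiIhEREREREREREREREREREREREREREREREREiIiIiIiIiERERERERERERERERERERERERERERERERIiIiIiIiIiIhERERERERERERERERERERERERERERERIiIiIiIiIiIiERERERERERERERERERERERERERERERIiIiIiIiIiIiIhERERERERERERERERERERERERERERIiIiIiIiIiIiIiIRERERERERERERERERERERERERERIiIiIiIiIiIiIiIiERERERERERERERERERERERERERIiIiIiIiIiIiIiIiIhEREREREREREREREREREREREREiIiIiIiIiIiIiIiIiIhERERERERERERERERERERERESIiIiIiIiIiIiIiIiIiIRERERERERERERERERERERERIiIiIiIiIiIiIiIiIiIiIhEREREREREREREREREREREiIiIiIiIiIiIiIiIiIiIiIhERERERERERERERERERESIiIiIiIiIiIiIiIiIiIiIiERERERERERERERERERERIiIiIiIiIiIiIiIiIiIiIiIREREREREREREREREREREiIiIiIiIiIiIiIiIiIiIiIhERERERERERERERERERESIiIiIiIiIiIiIiIiIiIiIiEREREREREREREREREREREiIiIiIiIiIiIiIiIiIiIiIRERERERERERERERERERESIiIiIiIiIiIiIiIiIiIiIREREREREREREREREREREREiIiIiIiIiIiIiIiIiIiIhERERERERERERERERERERERIiIiIiIiIiIiIiIiIiIhERERERERERERERERERERERESIiIiIiIiIiIiIiIiIhEREREREREREREREREREREREREiIiIiIiIiIiIiIiIiERERERERERERERERERERERERERIiIiIiIiIiIiIiIiERERERERERERERERERERERERERERIiIiIiIiIiIiIhERERERERERERERERERERERERERERESIiIiIiIiIiIhERERERERERERERERERERERERERERERERIiIiIiIiERERERERERERERERERERERERERERERERERERERIhERERERERERERERERERERERERERERERERERERERERERERERERERERERERERERERERERERERER"/>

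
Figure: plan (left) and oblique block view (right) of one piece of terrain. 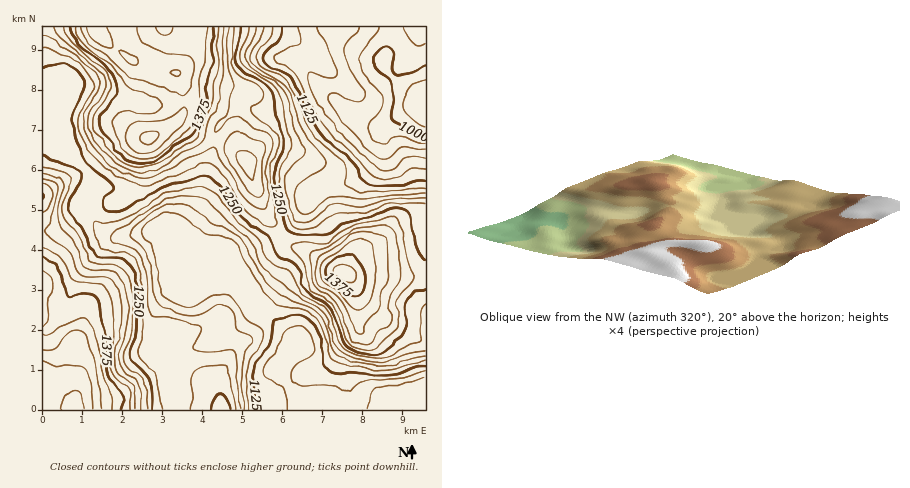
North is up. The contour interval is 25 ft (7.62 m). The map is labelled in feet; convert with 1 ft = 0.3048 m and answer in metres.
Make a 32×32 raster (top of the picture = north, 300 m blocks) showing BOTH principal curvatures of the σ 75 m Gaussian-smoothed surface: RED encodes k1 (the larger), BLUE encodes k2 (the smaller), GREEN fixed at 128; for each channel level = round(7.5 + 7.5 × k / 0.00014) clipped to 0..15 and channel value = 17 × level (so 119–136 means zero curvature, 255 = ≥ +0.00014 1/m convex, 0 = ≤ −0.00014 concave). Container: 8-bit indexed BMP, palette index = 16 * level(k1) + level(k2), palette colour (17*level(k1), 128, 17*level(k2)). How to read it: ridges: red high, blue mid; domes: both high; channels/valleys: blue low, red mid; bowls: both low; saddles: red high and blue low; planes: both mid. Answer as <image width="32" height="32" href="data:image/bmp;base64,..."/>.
<image width="32" height="32" href="data:image/bmp;base64,Qk02CAAAAAAAADYEAAAoAAAAIAAAACAAAAABAAgAAAAAAAAEAAATCwAAEwsAAAABAAAAAAAAAIAAABGAAAAigAAAM4AAAESAAABVgAAAZoAAAHeAAACIgAAAmYAAAKqAAAC7gAAAzIAAAN2AAADugAAA/4AAAACAEQARgBEAIoARADOAEQBEgBEAVYARAGaAEQB3gBEAiIARAJmAEQCqgBEAu4ARAMyAEQDdgBEA7oARAP+AEQAAgCIAEYAiACKAIgAzgCIARIAiAFWAIgBmgCIAd4AiAIiAIgCZgCIAqoAiALuAIgDMgCIA3YAiAO6AIgD/gCIAAIAzABGAMwAigDMAM4AzAESAMwBVgDMAZoAzAHeAMwCIgDMAmYAzAKqAMwC7gDMAzIAzAN2AMwDugDMA/4AzAACARAARgEQAIoBEADOARABEgEQAVYBEAGaARAB3gEQAiIBEAJmARACqgEQAu4BEAMyARADdgEQA7oBEAP+ARAAAgFUAEYBVACKAVQAzgFUARIBVAFWAVQBmgFUAd4BVAIiAVQCZgFUAqoBVALuAVQDMgFUA3YBVAO6AVQD/gFUAAIBmABGAZgAigGYAM4BmAESAZgBVgGYAZoBmAHeAZgCIgGYAmYBmAKqAZgC7gGYAzIBmAN2AZgDugGYA/4BmAACAdwARgHcAIoB3ADOAdwBEgHcAVYB3AGaAdwB3gHcAiIB3AJmAdwCqgHcAu4B3AMyAdwDdgHcA7oB3AP+AdwAAgIgAEYCIACKAiAAzgIgARICIAFWAiABmgIgAd4CIAIiAiACZgIgAqoCIALuAiADMgIgA3YCIAO6AiAD/gIgAAICZABGAmQAigJkAM4CZAESAmQBVgJkAZoCZAHeAmQCIgJkAmYCZAKqAmQC7gJkAzICZAN2AmQDugJkA/4CZAACAqgARgKoAIoCqADOAqgBEgKoAVYCqAGaAqgB3gKoAiICqAJmAqgCqgKoAu4CqAMyAqgDdgKoA7oCqAP+AqgAAgLsAEYC7ACKAuwAzgLsARIC7AFWAuwBmgLsAd4C7AIiAuwCZgLsAqoC7ALuAuwDMgLsA3YC7AO6AuwD/gLsAAIDMABGAzAAigMwAM4DMAESAzABVgMwAZoDMAHeAzACIgMwAmYDMAKqAzAC7gMwAzIDMAN2AzADugMwA/4DMAACA3QARgN0AIoDdADOA3QBEgN0AVYDdAGaA3QB3gN0AiIDdAJmA3QCqgN0Au4DdAMyA3QDdgN0A7oDdAP+A3QAAgO4AEYDuACKA7gAzgO4ARIDuAFWA7gBmgO4Ad4DuAIiA7gCZgO4AqoDuALuA7gDMgO4A3YDuAO6A7gD/gO4AAID/ABGA/wAigP8AM4D/AESA/wBVgP8AZoD/AHeA/wCIgP8AmYD/AKqA/wC7gP8AzID/AN2A/wDugP8A/4D/AJSYyciGhriXhoODhoeGyfq3kJS5hHeHd3eWp3ZkdoXJdYa4yKfG2dm3gnN2d4e29qVwlKiEhYV1daamc2JygqOGhZfYx6OVyMaShIaXqKjnpnJzhZWop4WGlIGAkpOCgreXhsfnk2Bzk5KGhqeoqOjGU1J3hpe2xbWBgKS3p3VkpaWntte1YlBRdYaVlIaHx/WVc4OHdnOi4sKm+PnHxcdjltq4t8amc3CFl5eFdHSW1+jIknZ3YHHV+vz5t5bF92OUuciXp8imoKXK2cenhpSWydeUY2RgYpf7+qamp6SFloOFxqaGyKeAo8i3xdbIuaV1o6N0UkJTlfblhcnZpISXdHW3p5e4uIGRlWRkhbnKlXKDpZRyU2Kk9temtoVjZKeFpLm5qbm4hXJkY2OEt7aSg5SntdTGlbT36JeVhGRkqqeitsjZqbinc2J3d4WDk4RxlqeUw/f62Pjapqe3xrWqqISBhMjHp6eTgnd3h4eHgoOnpmNhpvz9+rmVmJempamnqIRxlcfYp4KEh3d3d3WCl7q5lqLz9/vXlIaYl3V0lZbIhmNyg7a2kYaHh4VzUmSWp6jo9uWRpfbYqKiYhXSUlriFc3GAkHFzd3aDpYVjZJSk1PTFpmNx2Pv42KiFdMSzlpKhpKWjYGBjc4aYpqSouNj2wmCDtpOxpbX21oWF9pFBcqTa2eimc2J1lnaFlamn9vdzQFKnuaVzdcj59tf7hEBilbm31ue2hISFZXWGp9f3xnFRcqO2hnWltsjm6fz2w5Nzk4KSxaaFloWFhXWX+fiDcXR1gpKCkpJzcoGzttXUo3KCkaKzlIWnloSEdbf41VFjdoeHlra2hGRzlKWCgIORk6S2yci2o4R2dIKn+frVY2OGp8jY2KaEc3W4qYR3hZCFlsrb6+unY4Sjodjo2PfGs8bW17inhWRzlsinh4eAo6i22Nrq+ve21rGgyLeW6ti1xqaGdYSEZHS2tnWHh5DH3Mi2yMno9vjqgmCkyJamtYaWdnZ2dIR1g7WVY4eHkNbryqeldHSk5/iVcKGkc4O2t5aFhnRzhZeVk2R0h4eBkafnxoNyYoO16Mi0k3OEtdfIhXRzcoWouamGY3d3d3ZgYrPSo3V2hrXGqIWDxvr5+biDYXF1t9i4p5VkdXd3dlBAgMPHp6e4yseFhcP0+OjV1KGBlsfXp4WUpJZ1dHNgcHKj99nHxsfK2KfIs6CQUHCggIW4yJZ0U3WmuJeEknCF1/b3yKeGdYW2yMiFcWBAUHF0preHhYVkdYa4qHKjw+r696eGdYSFdabWpYWUlZWlpra4l4WGl3Z0dZenssTl+/mHdnZ1h5iHmOm5laXItqaWhoV1hpipp6WVmKk="/>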